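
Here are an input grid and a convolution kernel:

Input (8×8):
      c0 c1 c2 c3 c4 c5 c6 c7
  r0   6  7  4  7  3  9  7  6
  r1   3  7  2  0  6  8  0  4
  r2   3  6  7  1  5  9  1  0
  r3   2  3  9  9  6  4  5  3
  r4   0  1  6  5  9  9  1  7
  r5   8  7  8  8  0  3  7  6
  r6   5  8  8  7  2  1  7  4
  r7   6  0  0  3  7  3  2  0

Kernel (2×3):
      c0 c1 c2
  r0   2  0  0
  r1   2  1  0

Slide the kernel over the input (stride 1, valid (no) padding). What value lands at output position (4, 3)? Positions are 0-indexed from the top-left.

The receptive field on the input at this output position is [5 9 9 / 8 0 3]. Elementwise product with the kernel and sum: 5·2 + 8·2 + 0·1.

26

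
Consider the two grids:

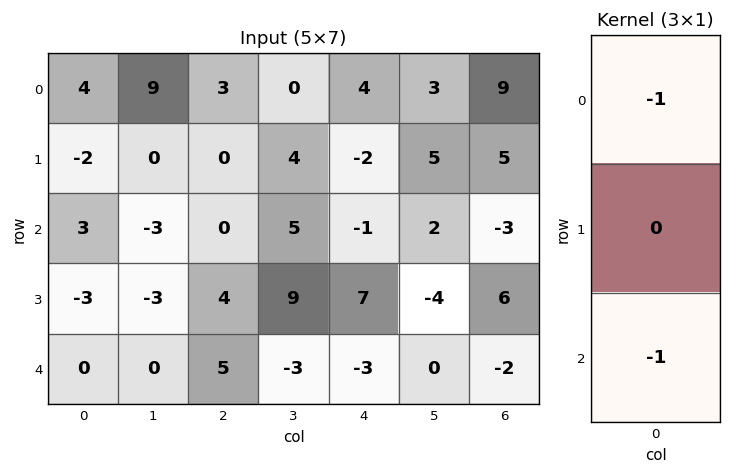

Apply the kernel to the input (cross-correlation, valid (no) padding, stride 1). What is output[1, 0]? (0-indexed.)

The receptive field on the input at this output position is [-2 / 3 / -3]. Elementwise product with the kernel and sum: -2·-1 + -3·-1.

5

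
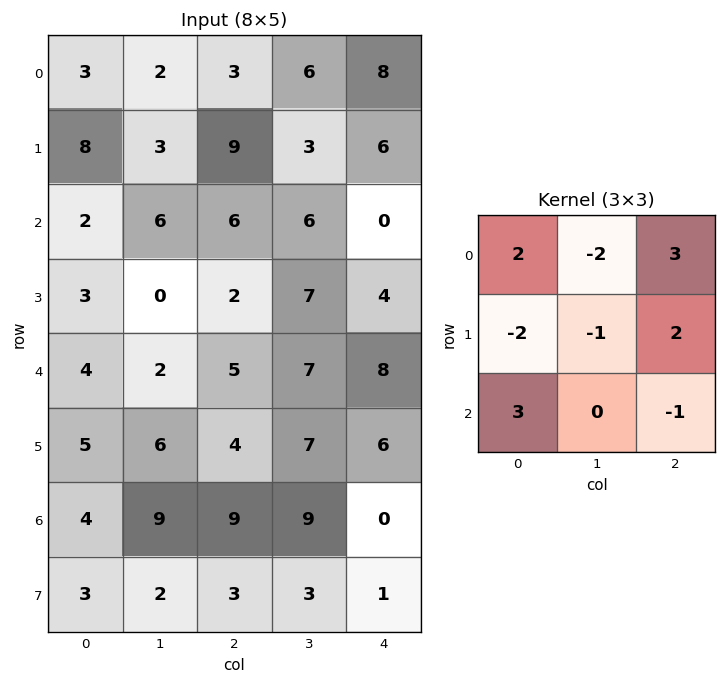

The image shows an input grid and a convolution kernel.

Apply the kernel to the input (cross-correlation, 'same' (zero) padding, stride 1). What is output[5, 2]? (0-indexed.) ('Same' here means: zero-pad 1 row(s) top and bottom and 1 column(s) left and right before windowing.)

31

The receptive field on the zero-padded input at this output position is [2 5 7 / 6 4 7 / 9 9 9]. Elementwise product with the kernel and sum: 2·2 + 5·-2 + 7·3 + 6·-2 + 4·-1 + 7·2 + 9·3 + 9·-1.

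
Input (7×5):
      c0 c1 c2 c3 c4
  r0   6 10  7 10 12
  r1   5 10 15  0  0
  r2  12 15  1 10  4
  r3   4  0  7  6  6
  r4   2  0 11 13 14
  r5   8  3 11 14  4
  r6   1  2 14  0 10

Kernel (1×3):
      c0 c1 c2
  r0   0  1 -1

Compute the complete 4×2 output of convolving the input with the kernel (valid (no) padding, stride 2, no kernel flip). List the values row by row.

Output[0,0]: The receptive field on the input at this output position is [6 10 7]. Elementwise product with the kernel and sum: 10·1 + 7·-1.
Output[0,1]: The receptive field on the input at this output position is [7 10 12]. Elementwise product with the kernel and sum: 10·1 + 12·-1.

3 -2
14 6
-11 -1
-12 -10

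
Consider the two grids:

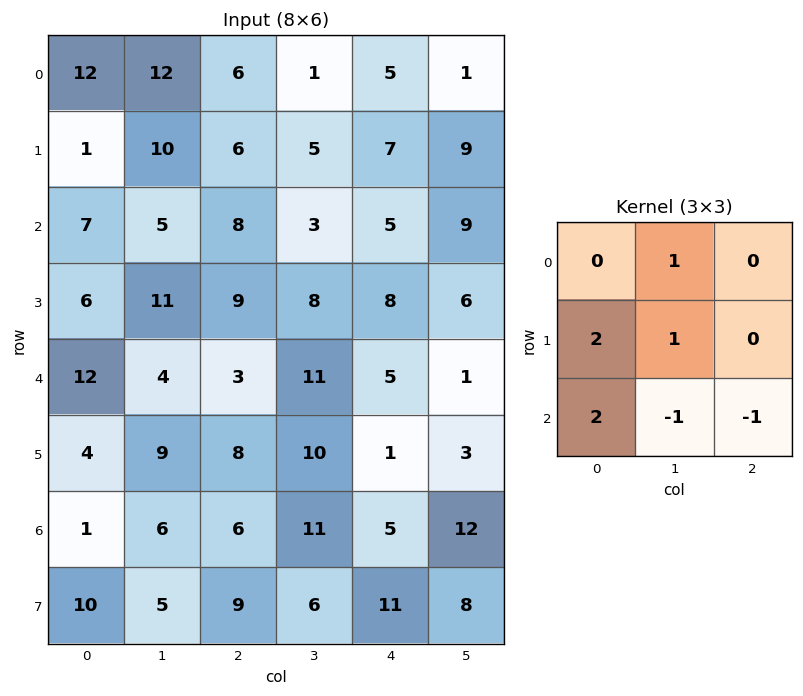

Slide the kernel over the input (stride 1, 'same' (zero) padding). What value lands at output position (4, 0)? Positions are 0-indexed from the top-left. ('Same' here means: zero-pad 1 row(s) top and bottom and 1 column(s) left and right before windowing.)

The receptive field on the zero-padded input at this output position is [0 6 11 / 0 12 4 / 0 4 9]. Elementwise product with the kernel and sum: 6·1 + 0·2 + 12·1 + 0·2 + 4·-1 + 9·-1.

5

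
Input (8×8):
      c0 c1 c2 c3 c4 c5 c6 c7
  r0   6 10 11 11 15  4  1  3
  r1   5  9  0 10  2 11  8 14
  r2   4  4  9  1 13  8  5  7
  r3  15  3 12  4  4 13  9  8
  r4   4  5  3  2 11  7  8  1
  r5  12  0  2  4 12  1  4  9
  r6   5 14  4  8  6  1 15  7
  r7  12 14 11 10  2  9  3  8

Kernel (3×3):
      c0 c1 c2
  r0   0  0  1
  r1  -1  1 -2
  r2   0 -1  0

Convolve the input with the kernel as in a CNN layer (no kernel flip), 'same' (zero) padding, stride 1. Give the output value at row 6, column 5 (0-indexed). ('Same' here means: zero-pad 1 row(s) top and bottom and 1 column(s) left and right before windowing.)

-40

The receptive field on the zero-padded input at this output position is [12 1 4 / 6 1 15 / 2 9 3]. Elementwise product with the kernel and sum: 4·1 + 6·-1 + 1·1 + 15·-2 + 9·-1.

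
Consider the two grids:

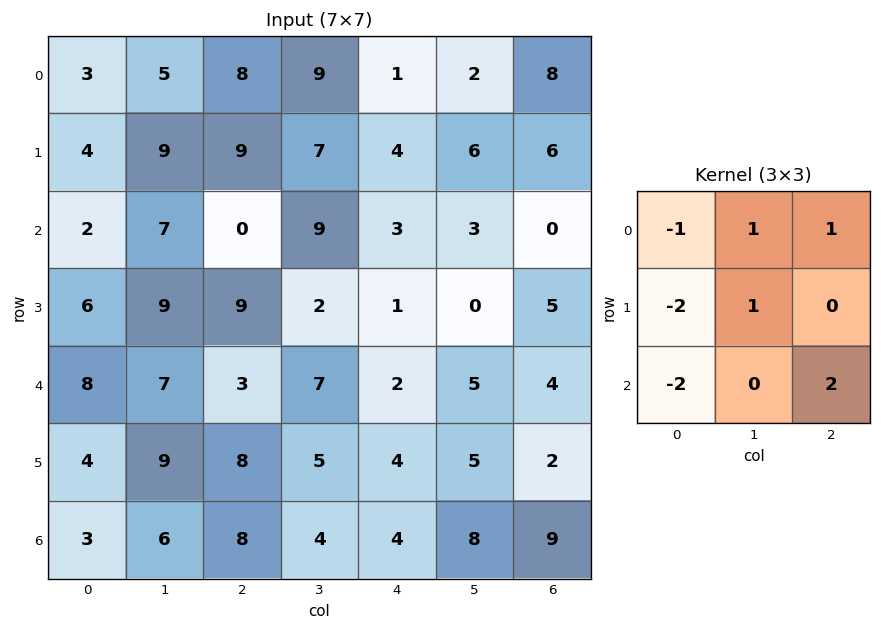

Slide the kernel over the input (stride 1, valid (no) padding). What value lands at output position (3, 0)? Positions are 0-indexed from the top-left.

The receptive field on the input at this output position is [6 9 9 / 8 7 3 / 4 9 8]. Elementwise product with the kernel and sum: 6·-1 + 9·1 + 9·1 + 8·-2 + 7·1 + 4·-2 + 8·2.

11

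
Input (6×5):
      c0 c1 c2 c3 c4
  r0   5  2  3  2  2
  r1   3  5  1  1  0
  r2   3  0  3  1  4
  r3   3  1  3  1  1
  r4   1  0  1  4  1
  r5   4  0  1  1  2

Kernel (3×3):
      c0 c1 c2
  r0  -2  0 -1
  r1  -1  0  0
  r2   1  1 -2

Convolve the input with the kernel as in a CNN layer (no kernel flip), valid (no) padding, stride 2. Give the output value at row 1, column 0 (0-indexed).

-13

The receptive field on the input at this output position is [3 0 3 / 3 1 3 / 1 0 1]. Elementwise product with the kernel and sum: 3·-2 + 3·-1 + 3·-1 + 1·1 + 0·1 + 1·-2.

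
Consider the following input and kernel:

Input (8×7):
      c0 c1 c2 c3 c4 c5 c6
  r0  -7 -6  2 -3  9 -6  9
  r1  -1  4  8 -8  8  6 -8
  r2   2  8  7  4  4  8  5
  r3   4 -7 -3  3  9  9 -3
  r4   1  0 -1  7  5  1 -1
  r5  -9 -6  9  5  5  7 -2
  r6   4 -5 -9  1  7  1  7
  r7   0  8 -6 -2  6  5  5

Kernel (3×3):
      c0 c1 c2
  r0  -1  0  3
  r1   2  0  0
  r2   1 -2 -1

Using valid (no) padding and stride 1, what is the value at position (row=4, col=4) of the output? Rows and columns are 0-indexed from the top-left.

The receptive field on the input at this output position is [5 1 -1 / 5 7 -2 / 7 1 7]. Elementwise product with the kernel and sum: 5·-1 + -1·3 + 5·2 + 7·1 + 1·-2 + 7·-1.

0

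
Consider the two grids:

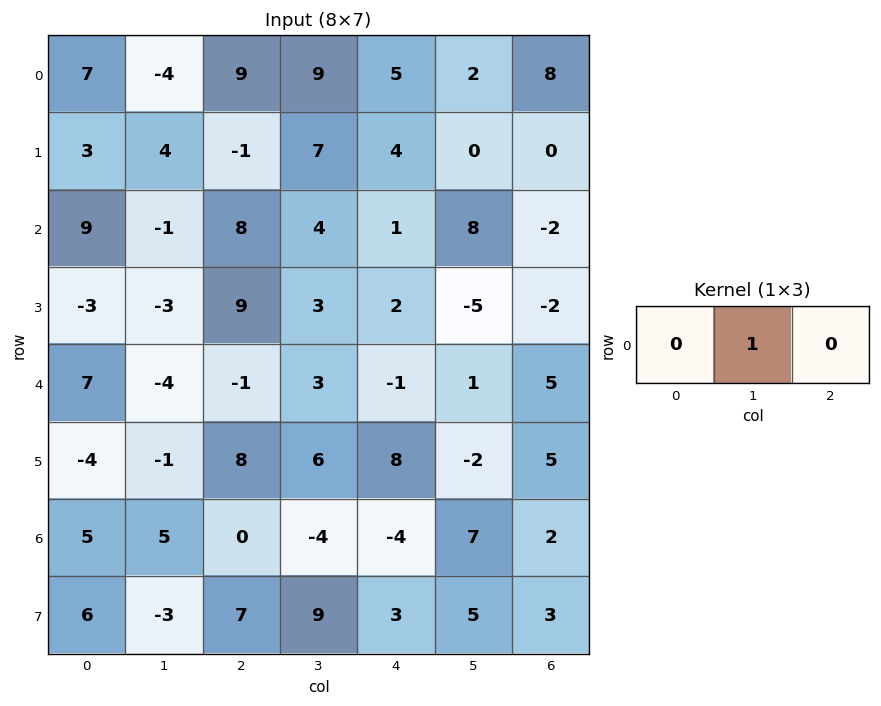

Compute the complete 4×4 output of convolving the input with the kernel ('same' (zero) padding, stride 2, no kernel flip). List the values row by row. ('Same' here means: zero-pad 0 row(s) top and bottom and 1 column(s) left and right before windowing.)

7 9 5 8
9 8 1 -2
7 -1 -1 5
5 0 -4 2

Output[0,0]: The receptive field on the zero-padded input at this output position is [0 7 -4]. Elementwise product with the kernel and sum: 7·1.
Output[0,1]: The receptive field on the zero-padded input at this output position is [-4 9 9]. Elementwise product with the kernel and sum: 9·1.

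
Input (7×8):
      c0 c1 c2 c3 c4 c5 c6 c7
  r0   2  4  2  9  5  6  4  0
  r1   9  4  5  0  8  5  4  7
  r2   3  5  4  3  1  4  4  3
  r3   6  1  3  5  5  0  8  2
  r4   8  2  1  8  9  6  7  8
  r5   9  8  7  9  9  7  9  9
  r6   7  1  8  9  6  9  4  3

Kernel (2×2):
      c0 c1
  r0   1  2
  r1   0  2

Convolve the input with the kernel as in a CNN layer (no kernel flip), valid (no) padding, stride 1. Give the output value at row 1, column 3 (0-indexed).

18

The receptive field on the input at this output position is [0 8 / 3 1]. Elementwise product with the kernel and sum: 0·1 + 8·2 + 1·2.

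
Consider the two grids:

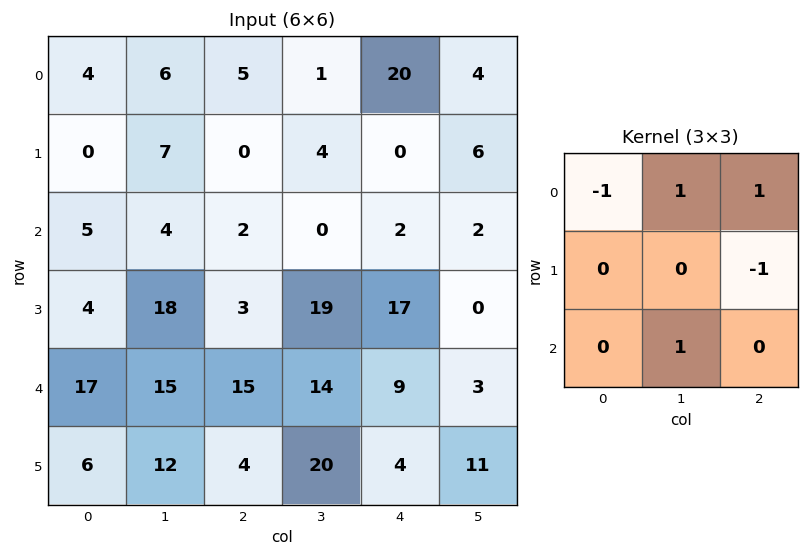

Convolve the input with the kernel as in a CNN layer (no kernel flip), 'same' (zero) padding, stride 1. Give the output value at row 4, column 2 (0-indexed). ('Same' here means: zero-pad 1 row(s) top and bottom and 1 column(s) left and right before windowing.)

-6

The receptive field on the zero-padded input at this output position is [18 3 19 / 15 15 14 / 12 4 20]. Elementwise product with the kernel and sum: 18·-1 + 3·1 + 19·1 + 14·-1 + 4·1.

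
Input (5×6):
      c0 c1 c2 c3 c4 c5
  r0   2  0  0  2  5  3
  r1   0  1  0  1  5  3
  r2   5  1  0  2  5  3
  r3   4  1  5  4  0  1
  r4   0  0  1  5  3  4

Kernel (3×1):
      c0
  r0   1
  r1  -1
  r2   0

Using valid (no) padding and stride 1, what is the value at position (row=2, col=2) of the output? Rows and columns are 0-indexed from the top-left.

-5

The receptive field on the input at this output position is [0 / 5 / 1]. Elementwise product with the kernel and sum: 0·1 + 5·-1.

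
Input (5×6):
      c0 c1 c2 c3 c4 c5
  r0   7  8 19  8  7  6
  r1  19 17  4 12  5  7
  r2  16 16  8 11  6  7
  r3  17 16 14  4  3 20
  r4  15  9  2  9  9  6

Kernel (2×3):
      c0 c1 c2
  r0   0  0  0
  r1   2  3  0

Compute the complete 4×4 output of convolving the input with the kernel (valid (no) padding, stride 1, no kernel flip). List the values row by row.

89 46 44 39
80 56 49 40
82 74 40 17
57 24 31 45

Output[0,0]: The receptive field on the input at this output position is [7 8 19 / 19 17 4]. Elementwise product with the kernel and sum: 19·2 + 17·3.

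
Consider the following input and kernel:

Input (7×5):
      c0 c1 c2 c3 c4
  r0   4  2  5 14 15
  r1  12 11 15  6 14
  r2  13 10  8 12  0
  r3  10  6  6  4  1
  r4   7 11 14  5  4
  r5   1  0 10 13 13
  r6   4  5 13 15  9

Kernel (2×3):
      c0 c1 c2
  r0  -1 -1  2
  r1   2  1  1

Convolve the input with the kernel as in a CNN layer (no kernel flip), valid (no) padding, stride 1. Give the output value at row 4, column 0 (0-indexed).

22

The receptive field on the input at this output position is [7 11 14 / 1 0 10]. Elementwise product with the kernel and sum: 7·-1 + 11·-1 + 14·2 + 1·2 + 0·1 + 10·1.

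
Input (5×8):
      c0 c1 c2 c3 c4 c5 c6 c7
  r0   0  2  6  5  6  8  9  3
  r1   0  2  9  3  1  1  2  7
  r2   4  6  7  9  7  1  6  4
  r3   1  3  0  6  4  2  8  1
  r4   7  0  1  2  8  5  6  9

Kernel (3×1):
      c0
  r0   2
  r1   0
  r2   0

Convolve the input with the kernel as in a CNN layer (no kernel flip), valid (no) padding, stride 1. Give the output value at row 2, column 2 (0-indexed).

The receptive field on the input at this output position is [7 / 0 / 1]. Elementwise product with the kernel and sum: 7·2.

14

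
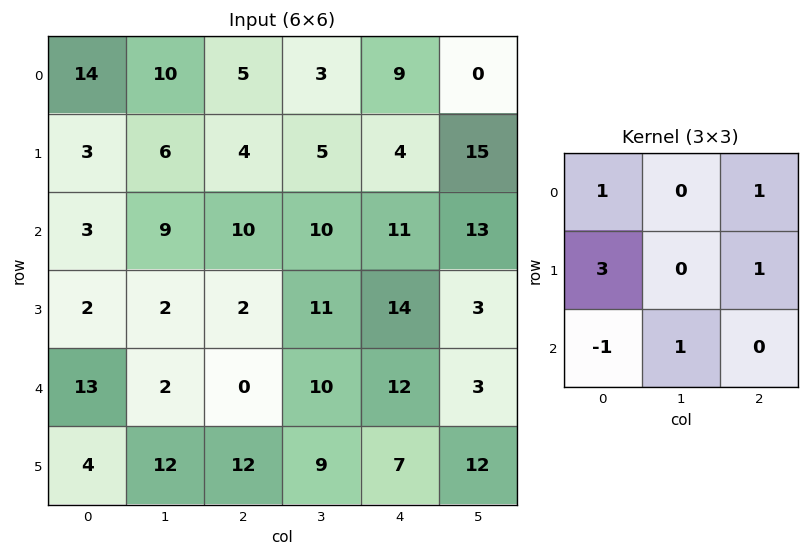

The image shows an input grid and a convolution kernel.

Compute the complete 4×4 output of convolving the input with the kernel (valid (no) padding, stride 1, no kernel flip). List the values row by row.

38 37 30 34
26 48 58 66
10 34 51 61
51 29 25 45

Output[0,0]: The receptive field on the input at this output position is [14 10 5 / 3 6 4 / 3 9 10]. Elementwise product with the kernel and sum: 14·1 + 5·1 + 3·3 + 4·1 + 3·-1 + 9·1.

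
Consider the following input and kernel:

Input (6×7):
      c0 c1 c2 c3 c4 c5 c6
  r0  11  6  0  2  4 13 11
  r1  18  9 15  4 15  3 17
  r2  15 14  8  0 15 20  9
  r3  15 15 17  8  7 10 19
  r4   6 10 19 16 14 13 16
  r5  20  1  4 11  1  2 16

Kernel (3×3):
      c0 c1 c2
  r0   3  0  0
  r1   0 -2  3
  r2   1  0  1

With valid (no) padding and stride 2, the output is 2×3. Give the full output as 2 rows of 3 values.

83 60 81
91 62 112

Output[0,0]: The receptive field on the input at this output position is [11 6 0 / 18 9 15 / 15 14 8]. Elementwise product with the kernel and sum: 11·3 + 9·-2 + 15·3 + 15·1 + 8·1.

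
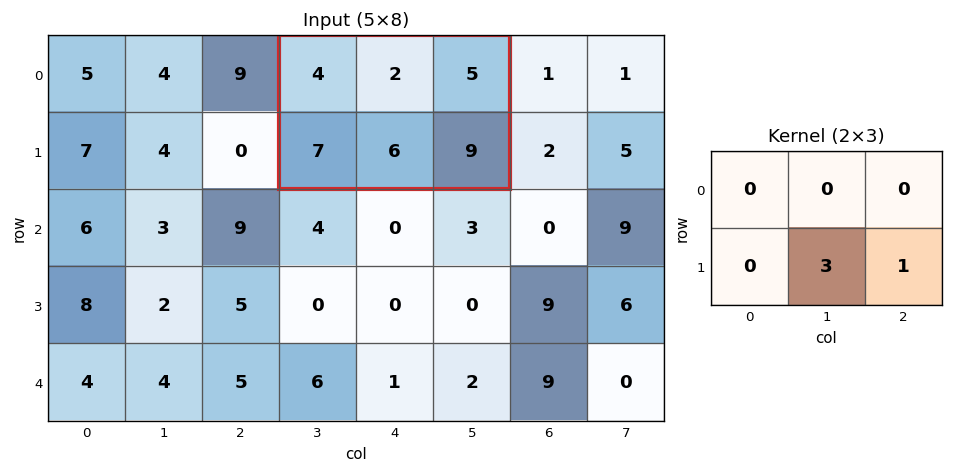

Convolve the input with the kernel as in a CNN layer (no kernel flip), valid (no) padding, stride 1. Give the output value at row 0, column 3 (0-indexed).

27

The receptive field on the input at this output position is [4 2 5 / 7 6 9]. Elementwise product with the kernel and sum: 6·3 + 9·1.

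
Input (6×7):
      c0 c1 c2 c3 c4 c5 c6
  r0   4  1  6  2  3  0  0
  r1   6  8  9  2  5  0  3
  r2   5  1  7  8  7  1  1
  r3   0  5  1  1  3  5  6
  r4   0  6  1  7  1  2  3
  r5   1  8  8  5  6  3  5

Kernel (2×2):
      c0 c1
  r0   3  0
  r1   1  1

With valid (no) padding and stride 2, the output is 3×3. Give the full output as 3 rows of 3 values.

Output[0,0]: The receptive field on the input at this output position is [4 1 / 6 8]. Elementwise product with the kernel and sum: 4·3 + 6·1 + 8·1.
Output[0,1]: The receptive field on the input at this output position is [6 2 / 9 2]. Elementwise product with the kernel and sum: 6·3 + 9·1 + 2·1.

26 29 14
20 23 29
9 16 12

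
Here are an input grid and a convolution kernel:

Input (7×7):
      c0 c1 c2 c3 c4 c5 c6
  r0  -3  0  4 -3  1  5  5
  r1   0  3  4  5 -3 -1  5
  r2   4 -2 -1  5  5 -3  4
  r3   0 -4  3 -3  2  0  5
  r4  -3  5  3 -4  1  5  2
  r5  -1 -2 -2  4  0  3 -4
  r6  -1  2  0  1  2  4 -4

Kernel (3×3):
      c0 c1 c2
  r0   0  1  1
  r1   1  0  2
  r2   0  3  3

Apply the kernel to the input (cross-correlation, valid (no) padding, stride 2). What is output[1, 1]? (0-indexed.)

The receptive field on the input at this output position is [-1 5 5 / 3 -3 2 / 3 -4 1]. Elementwise product with the kernel and sum: 5·1 + 5·1 + 3·1 + 2·2 + -4·3 + 1·3.

8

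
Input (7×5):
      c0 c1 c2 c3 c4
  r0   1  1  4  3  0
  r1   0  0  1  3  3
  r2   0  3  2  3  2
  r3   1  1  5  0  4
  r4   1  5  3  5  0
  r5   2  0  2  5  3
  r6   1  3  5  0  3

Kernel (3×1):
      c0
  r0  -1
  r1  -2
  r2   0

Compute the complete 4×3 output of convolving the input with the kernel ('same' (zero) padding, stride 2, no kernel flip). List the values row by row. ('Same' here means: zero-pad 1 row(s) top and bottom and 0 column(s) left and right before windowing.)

Output[0,0]: The receptive field on the zero-padded input at this output position is [0 / 1 / 0]. Elementwise product with the kernel and sum: 0·-1 + 1·-2.

-2 -8 0
0 -5 -7
-3 -11 -4
-4 -12 -9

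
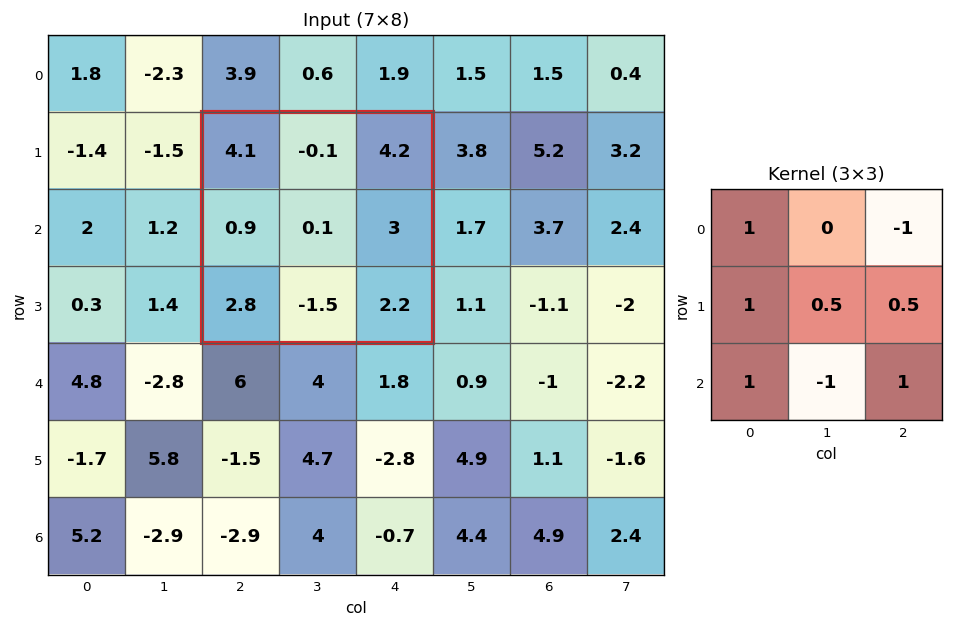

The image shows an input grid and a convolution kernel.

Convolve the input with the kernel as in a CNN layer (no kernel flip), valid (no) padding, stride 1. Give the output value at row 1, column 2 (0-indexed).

The receptive field on the input at this output position is [4.1 -0.1 4.2 / 0.9 0.1 3 / 2.8 -1.5 2.2]. Elementwise product with the kernel and sum: 4.1·1 + 4.2·-1 + 0.9·1 + 0.1·0.5 + 3·0.5 + 2.8·1 + -1.5·-1 + 2.2·1.

8.85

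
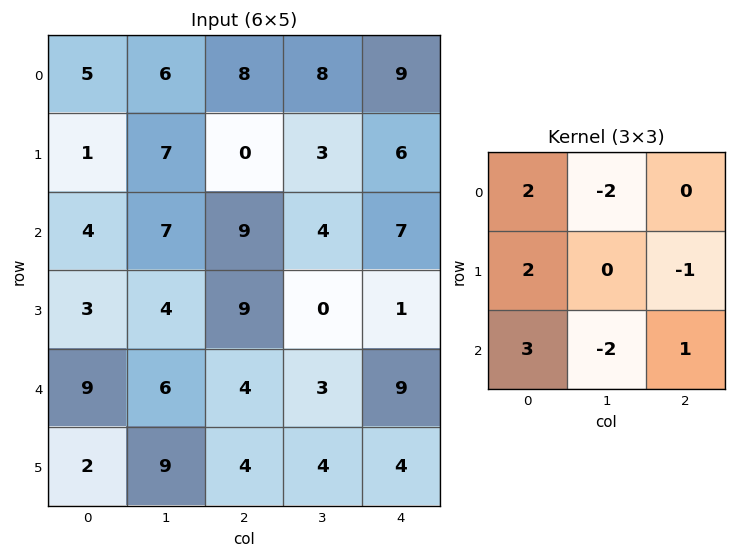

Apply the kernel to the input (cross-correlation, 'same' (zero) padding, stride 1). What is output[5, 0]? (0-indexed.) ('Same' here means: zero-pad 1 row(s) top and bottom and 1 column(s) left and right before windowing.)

The receptive field on the zero-padded input at this output position is [0 9 6 / 0 2 9 / 0 0 0]. Elementwise product with the kernel and sum: 0·2 + 9·-2 + 0·2 + 9·-1 + 0·3 + 0·-2 + 0·1.

-27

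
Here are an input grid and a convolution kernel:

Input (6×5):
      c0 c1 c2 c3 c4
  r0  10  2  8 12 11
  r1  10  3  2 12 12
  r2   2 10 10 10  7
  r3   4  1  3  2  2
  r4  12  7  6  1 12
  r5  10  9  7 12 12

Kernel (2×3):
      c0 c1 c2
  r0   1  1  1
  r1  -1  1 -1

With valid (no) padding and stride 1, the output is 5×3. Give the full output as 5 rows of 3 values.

Output[0,0]: The receptive field on the input at this output position is [10 2 8 / 10 3 2]. Elementwise product with the kernel and sum: 10·1 + 2·1 + 8·1 + 10·-1 + 3·1 + 2·-1.

11 9 29
13 7 19
16 30 24
-3 4 -10
17 0 12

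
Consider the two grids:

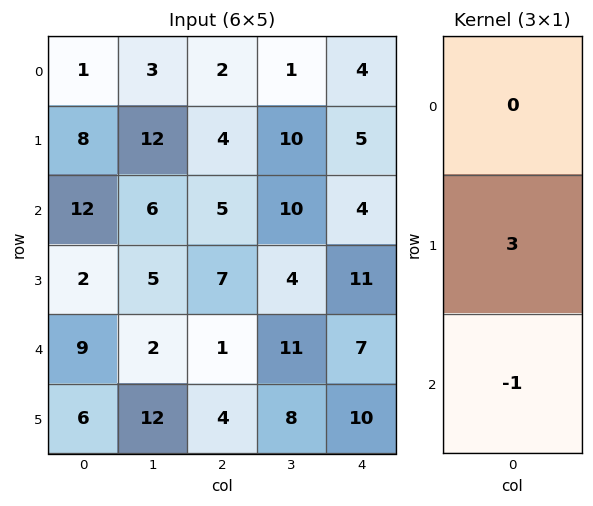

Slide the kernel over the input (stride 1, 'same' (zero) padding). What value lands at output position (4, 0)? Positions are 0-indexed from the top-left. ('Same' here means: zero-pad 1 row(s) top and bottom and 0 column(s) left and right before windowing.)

The receptive field on the zero-padded input at this output position is [2 / 9 / 6]. Elementwise product with the kernel and sum: 9·3 + 6·-1.

21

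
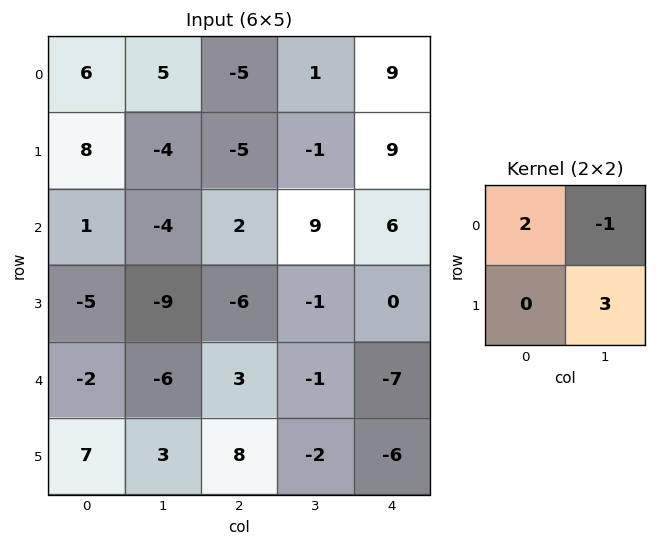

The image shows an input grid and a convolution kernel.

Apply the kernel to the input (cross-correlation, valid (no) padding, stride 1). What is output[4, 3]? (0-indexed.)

-13

The receptive field on the input at this output position is [-1 -7 / -2 -6]. Elementwise product with the kernel and sum: -1·2 + -7·-1 + -6·3.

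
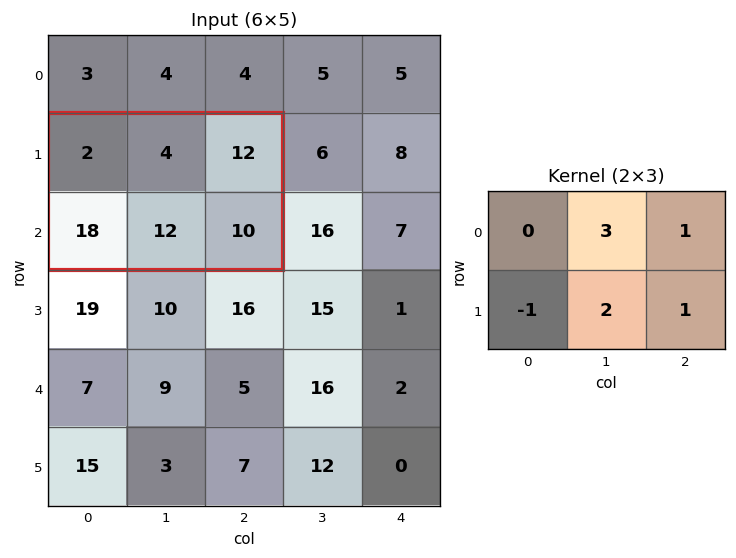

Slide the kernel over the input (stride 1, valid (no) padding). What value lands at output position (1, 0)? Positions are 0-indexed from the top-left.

The receptive field on the input at this output position is [2 4 12 / 18 12 10]. Elementwise product with the kernel and sum: 4·3 + 12·1 + 18·-1 + 12·2 + 10·1.

40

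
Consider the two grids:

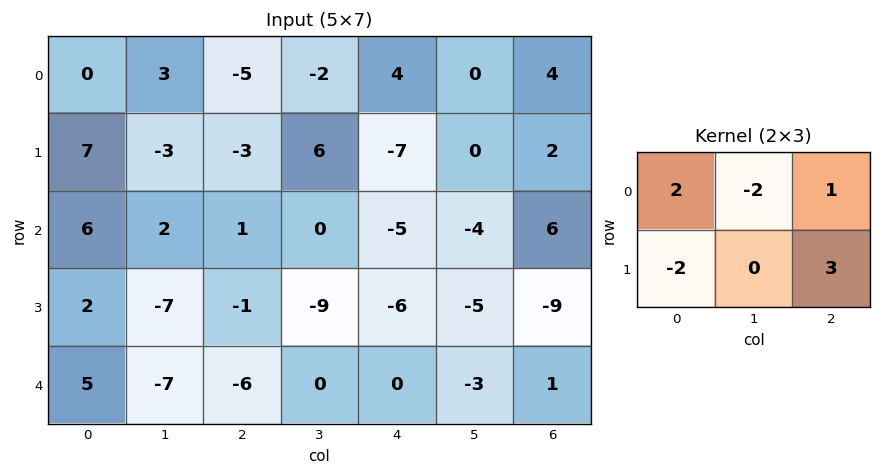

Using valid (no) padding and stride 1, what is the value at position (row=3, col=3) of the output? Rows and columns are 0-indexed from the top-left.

The receptive field on the input at this output position is [-9 -6 -5 / 0 0 -3]. Elementwise product with the kernel and sum: -9·2 + -6·-2 + -5·1 + 0·-2 + -3·3.

-20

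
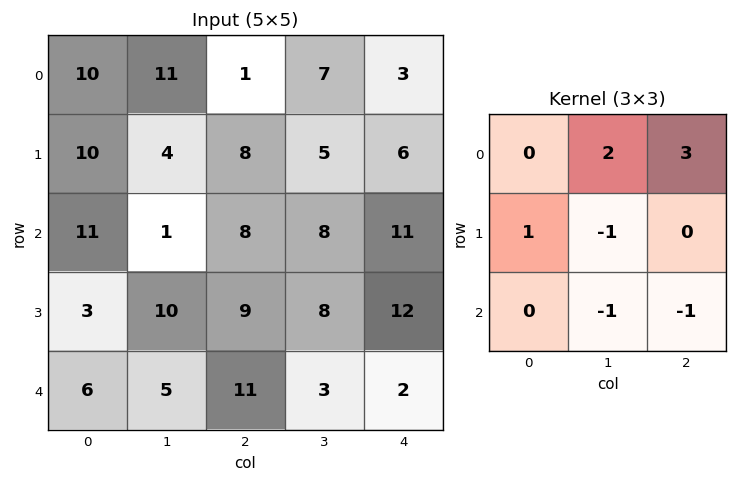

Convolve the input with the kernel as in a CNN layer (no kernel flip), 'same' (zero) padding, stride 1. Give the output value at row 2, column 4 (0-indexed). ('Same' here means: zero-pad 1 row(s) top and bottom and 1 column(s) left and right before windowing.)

-3

The receptive field on the zero-padded input at this output position is [5 6 0 / 8 11 0 / 8 12 0]. Elementwise product with the kernel and sum: 6·2 + 0·3 + 8·1 + 11·-1 + 12·-1 + 0·-1.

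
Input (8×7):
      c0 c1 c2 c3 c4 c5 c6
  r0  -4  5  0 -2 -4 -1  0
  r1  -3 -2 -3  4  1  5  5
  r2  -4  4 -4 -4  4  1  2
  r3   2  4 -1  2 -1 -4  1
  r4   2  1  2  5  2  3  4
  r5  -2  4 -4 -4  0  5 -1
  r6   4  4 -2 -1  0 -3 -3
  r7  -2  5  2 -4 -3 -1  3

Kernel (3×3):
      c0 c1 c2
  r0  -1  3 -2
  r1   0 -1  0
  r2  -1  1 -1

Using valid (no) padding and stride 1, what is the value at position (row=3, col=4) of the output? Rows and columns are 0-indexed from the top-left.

-10

The receptive field on the input at this output position is [-1 -4 1 / 2 3 4 / 0 5 -1]. Elementwise product with the kernel and sum: -1·-1 + -4·3 + 1·-2 + 3·-1 + 0·-1 + 5·1 + -1·-1.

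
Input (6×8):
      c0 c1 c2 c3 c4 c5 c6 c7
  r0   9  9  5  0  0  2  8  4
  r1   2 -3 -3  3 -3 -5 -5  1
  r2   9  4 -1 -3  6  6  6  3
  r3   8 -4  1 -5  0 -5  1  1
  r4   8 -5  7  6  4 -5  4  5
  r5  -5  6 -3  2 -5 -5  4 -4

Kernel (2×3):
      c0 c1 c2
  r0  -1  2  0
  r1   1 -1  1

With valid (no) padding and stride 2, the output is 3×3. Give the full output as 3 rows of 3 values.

11 -14 1
12 1 12
-32 -5 -10

Output[0,0]: The receptive field on the input at this output position is [9 9 5 / 2 -3 -3]. Elementwise product with the kernel and sum: 9·-1 + 9·2 + 2·1 + -3·-1 + -3·1.
Output[0,1]: The receptive field on the input at this output position is [5 0 0 / -3 3 -3]. Elementwise product with the kernel and sum: 5·-1 + 0·2 + -3·1 + 3·-1 + -3·1.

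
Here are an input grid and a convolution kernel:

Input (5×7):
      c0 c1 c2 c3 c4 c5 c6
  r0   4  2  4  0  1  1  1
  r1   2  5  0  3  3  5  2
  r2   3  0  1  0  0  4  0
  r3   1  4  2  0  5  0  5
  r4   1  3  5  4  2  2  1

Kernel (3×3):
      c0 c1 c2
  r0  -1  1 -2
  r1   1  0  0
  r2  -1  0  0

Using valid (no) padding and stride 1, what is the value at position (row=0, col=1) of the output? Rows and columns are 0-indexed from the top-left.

7

The receptive field on the input at this output position is [2 4 0 / 5 0 3 / 0 1 0]. Elementwise product with the kernel and sum: 2·-1 + 4·1 + 0·-2 + 5·1 + 0·-1.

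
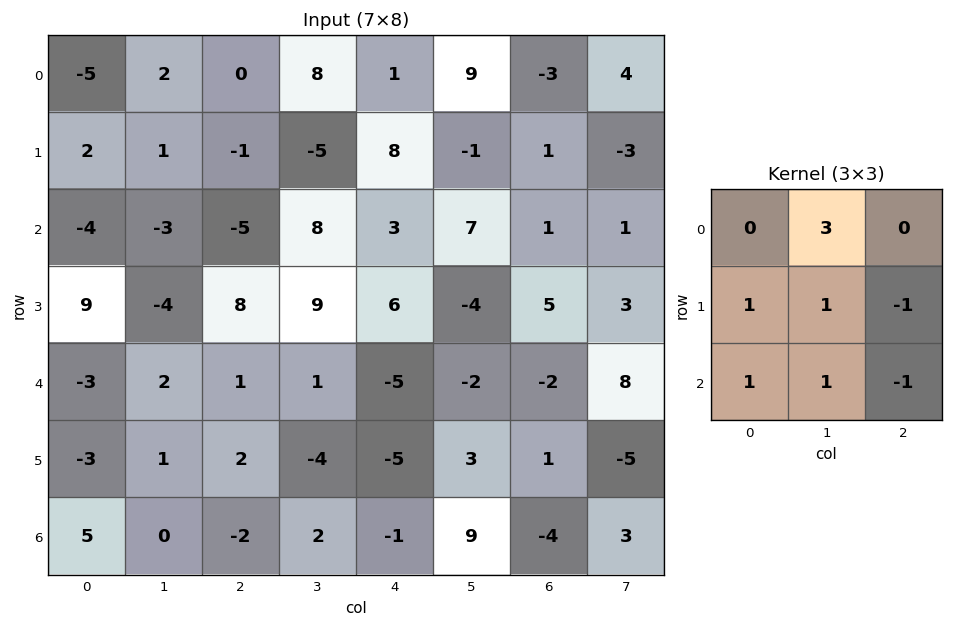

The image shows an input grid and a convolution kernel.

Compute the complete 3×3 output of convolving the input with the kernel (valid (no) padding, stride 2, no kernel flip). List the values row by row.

8 10 42
-14 42 13
9 7 3

Output[0,0]: The receptive field on the input at this output position is [-5 2 0 / 2 1 -1 / -4 -3 -5]. Elementwise product with the kernel and sum: 2·3 + 2·1 + 1·1 + -1·-1 + -4·1 + -3·1 + -5·-1.
Output[0,1]: The receptive field on the input at this output position is [0 8 1 / -1 -5 8 / -5 8 3]. Elementwise product with the kernel and sum: 8·3 + -1·1 + -5·1 + 8·-1 + -5·1 + 8·1 + 3·-1.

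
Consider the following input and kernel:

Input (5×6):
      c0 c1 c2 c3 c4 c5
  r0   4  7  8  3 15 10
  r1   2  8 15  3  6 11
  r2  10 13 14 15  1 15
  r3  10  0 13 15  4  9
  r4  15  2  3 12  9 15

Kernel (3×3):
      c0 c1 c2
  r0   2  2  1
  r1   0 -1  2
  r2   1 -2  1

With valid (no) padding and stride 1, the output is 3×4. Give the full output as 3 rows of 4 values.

Output[0,0]: The receptive field on the input at this output position is [4 7 8 / 2 8 15 / 10 13 14]. Elementwise product with the kernel and sum: 4·2 + 7·2 + 8·1 + 8·-1 + 15·2 + 10·1 + 13·-2 + 14·1.
Output[0,1]: The receptive field on the input at this output position is [7 8 3 / 8 15 3 / 13 14 15]. Elementwise product with the kernel and sum: 7·2 + 8·2 + 3·1 + 15·-1 + 3·2 + 13·1 + 14·-2 + 15·1.

50 24 31 90
73 54 16 74
100 94 40 70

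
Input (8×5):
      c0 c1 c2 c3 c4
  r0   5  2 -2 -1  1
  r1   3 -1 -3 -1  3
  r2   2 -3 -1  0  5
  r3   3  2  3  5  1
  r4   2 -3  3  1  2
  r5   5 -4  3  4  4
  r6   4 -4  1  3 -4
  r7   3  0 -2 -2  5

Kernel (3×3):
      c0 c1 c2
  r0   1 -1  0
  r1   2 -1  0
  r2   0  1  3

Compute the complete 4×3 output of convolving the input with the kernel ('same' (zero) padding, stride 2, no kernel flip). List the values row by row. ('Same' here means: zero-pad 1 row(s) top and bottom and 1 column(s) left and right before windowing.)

Output[0,0]: The receptive field on the zero-padded input at this output position is [0 0 0 / 0 5 2 / 0 3 -1]. Elementwise product with the kernel and sum: 0·1 + 0·-1 + 0·2 + 5·-1 + 3·1 + -1·3.

-5 0 0
4 15 -8
-12 5 8
-6 -24 15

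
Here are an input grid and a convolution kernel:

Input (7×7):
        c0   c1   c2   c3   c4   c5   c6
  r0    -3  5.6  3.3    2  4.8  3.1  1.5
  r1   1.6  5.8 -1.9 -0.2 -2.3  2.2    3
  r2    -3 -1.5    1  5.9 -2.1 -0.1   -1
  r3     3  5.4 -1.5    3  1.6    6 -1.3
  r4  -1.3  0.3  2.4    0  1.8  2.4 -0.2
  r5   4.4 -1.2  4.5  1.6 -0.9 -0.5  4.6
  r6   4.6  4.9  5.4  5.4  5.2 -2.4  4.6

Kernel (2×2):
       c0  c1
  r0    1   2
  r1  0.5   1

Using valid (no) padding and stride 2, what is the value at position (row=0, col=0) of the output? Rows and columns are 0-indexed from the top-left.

14.8

The receptive field on the input at this output position is [-3 5.6 / 1.6 5.8]. Elementwise product with the kernel and sum: -3·1 + 5.6·2 + 1.6·0.5 + 5.8·1.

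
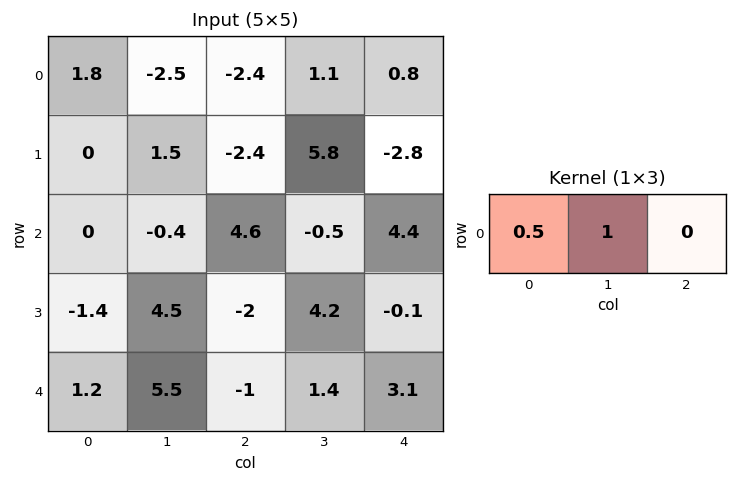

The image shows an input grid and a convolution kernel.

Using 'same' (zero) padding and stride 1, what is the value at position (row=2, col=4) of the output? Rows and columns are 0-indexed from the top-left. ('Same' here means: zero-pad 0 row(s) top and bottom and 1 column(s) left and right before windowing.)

The receptive field on the zero-padded input at this output position is [-0.5 4.4 0]. Elementwise product with the kernel and sum: -0.5·0.5 + 4.4·1.

4.15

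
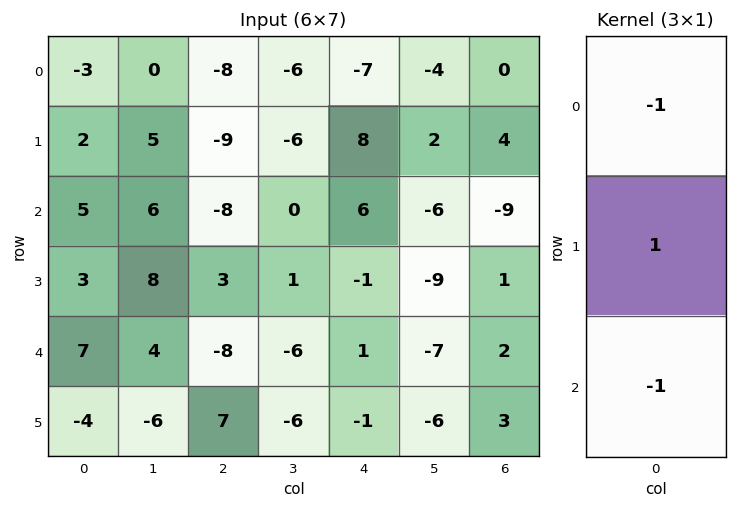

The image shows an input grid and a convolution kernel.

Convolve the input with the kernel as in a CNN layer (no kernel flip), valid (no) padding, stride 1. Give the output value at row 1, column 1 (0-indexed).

The receptive field on the input at this output position is [5 / 6 / 8]. Elementwise product with the kernel and sum: 5·-1 + 6·1 + 8·-1.

-7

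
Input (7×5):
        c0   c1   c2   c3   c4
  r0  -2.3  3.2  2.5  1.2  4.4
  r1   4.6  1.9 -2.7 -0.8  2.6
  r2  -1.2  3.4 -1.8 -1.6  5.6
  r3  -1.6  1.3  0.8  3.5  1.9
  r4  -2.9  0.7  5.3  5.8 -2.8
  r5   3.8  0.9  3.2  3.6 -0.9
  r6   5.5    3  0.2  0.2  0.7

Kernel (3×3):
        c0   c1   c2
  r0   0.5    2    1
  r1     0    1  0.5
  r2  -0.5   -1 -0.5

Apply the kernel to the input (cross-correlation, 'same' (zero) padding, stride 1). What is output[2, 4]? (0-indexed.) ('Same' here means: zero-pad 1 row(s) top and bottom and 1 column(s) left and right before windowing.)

The receptive field on the zero-padded input at this output position is [-0.8 2.6 0 / -1.6 5.6 0 / 3.5 1.9 0]. Elementwise product with the kernel and sum: -0.8·0.5 + 2.6·2 + 0·1 + 5.6·1 + 0·0.5 + 3.5·-0.5 + 1.9·-1 + 0·-0.5.

6.75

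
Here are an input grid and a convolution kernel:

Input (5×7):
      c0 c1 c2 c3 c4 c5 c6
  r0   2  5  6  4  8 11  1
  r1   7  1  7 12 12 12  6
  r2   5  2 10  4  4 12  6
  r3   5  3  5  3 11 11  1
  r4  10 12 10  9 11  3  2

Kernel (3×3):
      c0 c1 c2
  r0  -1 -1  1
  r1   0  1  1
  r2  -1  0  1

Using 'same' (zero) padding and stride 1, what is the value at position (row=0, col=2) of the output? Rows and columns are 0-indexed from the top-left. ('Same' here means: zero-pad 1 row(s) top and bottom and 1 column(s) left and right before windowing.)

21

The receptive field on the zero-padded input at this output position is [0 0 0 / 5 6 4 / 1 7 12]. Elementwise product with the kernel and sum: 0·-1 + 0·-1 + 0·1 + 6·1 + 4·1 + 1·-1 + 12·1.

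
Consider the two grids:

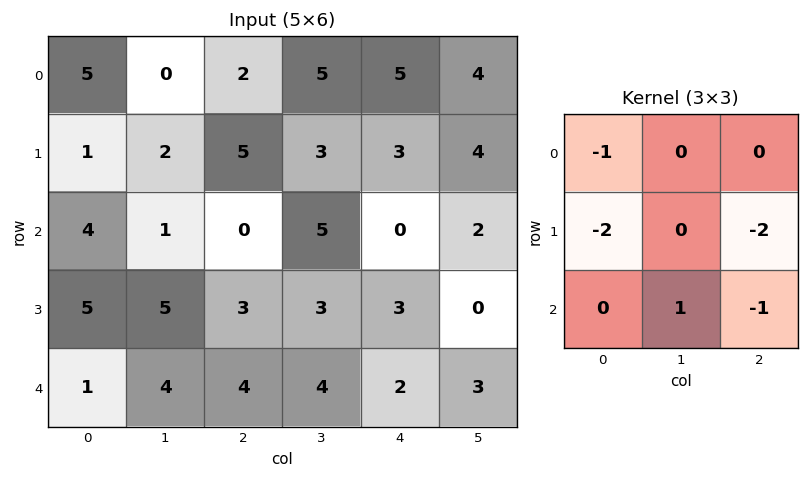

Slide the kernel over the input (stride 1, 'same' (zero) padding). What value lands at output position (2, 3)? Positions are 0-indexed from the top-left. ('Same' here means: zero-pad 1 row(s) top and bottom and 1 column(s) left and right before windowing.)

The receptive field on the zero-padded input at this output position is [5 3 3 / 0 5 0 / 3 3 3]. Elementwise product with the kernel and sum: 5·-1 + 0·-2 + 0·-2 + 3·1 + 3·-1.

-5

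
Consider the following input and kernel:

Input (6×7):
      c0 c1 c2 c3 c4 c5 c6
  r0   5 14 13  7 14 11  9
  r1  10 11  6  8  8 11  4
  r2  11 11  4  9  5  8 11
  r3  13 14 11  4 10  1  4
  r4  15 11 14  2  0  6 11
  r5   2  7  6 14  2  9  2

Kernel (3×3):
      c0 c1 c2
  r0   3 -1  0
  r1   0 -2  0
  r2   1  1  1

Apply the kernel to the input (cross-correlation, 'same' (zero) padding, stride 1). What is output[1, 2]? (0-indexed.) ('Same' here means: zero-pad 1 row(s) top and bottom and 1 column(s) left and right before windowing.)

The receptive field on the zero-padded input at this output position is [14 13 7 / 11 6 8 / 11 4 9]. Elementwise product with the kernel and sum: 14·3 + 13·-1 + 6·-2 + 11·1 + 4·1 + 9·1.

41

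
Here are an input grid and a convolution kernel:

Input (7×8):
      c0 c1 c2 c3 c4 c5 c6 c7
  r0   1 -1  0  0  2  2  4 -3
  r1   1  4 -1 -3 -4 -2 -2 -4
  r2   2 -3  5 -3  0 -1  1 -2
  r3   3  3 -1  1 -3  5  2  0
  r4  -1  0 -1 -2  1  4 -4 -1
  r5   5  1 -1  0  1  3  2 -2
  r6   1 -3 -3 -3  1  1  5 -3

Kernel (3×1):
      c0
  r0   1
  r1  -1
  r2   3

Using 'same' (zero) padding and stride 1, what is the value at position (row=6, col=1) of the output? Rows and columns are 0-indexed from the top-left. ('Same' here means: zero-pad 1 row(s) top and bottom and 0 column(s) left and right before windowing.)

4

The receptive field on the zero-padded input at this output position is [1 / -3 / 0]. Elementwise product with the kernel and sum: 1·1 + -3·-1 + 0·3.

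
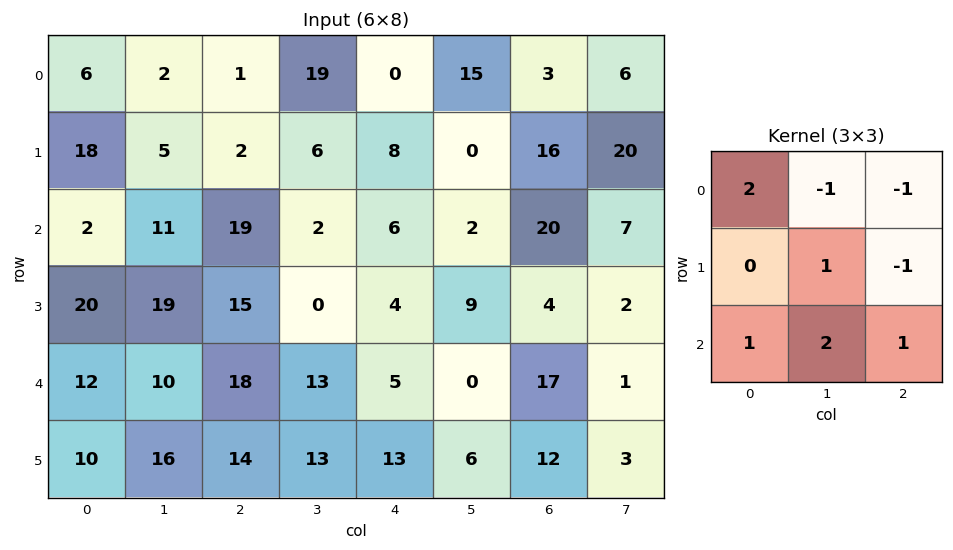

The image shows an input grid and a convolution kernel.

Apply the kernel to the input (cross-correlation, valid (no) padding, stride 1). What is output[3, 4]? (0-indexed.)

15

The receptive field on the input at this output position is [4 9 4 / 5 0 17 / 13 6 12]. Elementwise product with the kernel and sum: 4·2 + 9·-1 + 4·-1 + 0·1 + 17·-1 + 13·1 + 6·2 + 12·1.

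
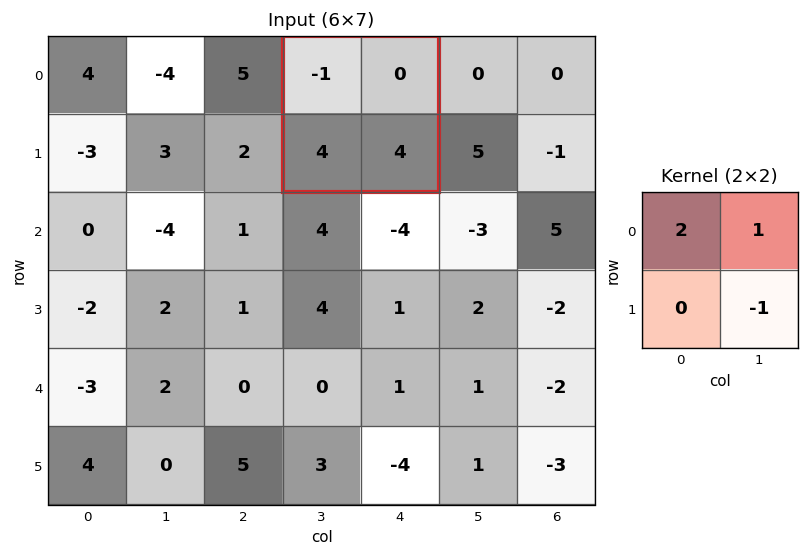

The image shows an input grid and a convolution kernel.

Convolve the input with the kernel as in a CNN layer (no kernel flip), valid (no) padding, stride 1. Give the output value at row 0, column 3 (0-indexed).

The receptive field on the input at this output position is [-1 0 / 4 4]. Elementwise product with the kernel and sum: -1·2 + 0·1 + 4·-1.

-6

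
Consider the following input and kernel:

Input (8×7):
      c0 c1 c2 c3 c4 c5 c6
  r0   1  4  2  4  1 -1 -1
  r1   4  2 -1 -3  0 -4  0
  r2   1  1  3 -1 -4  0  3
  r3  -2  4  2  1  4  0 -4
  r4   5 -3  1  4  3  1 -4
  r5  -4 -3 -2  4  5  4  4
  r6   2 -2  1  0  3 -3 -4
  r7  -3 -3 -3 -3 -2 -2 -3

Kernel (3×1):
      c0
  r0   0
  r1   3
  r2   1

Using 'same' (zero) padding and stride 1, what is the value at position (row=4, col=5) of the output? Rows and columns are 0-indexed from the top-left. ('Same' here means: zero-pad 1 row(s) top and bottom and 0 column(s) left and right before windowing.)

7

The receptive field on the zero-padded input at this output position is [0 / 1 / 4]. Elementwise product with the kernel and sum: 1·3 + 4·1.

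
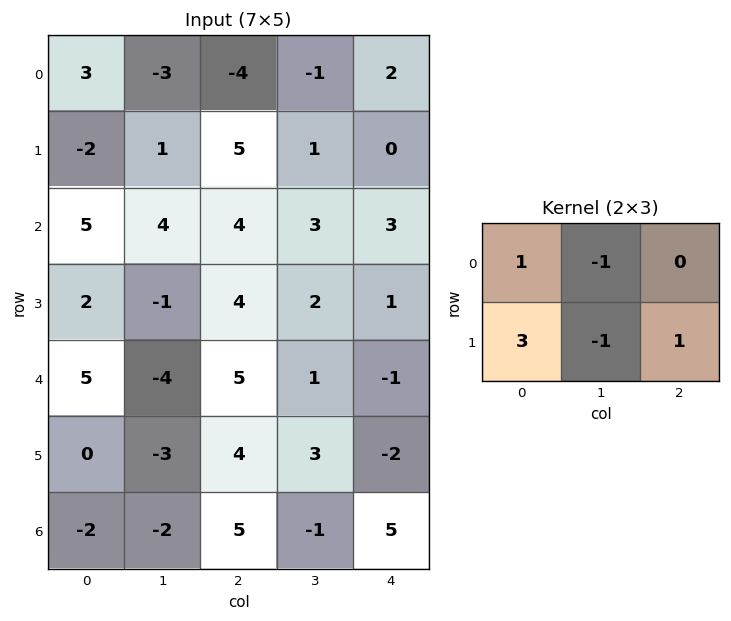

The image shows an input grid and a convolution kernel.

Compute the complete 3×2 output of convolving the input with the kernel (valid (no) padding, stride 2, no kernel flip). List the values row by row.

Output[0,0]: The receptive field on the input at this output position is [3 -3 -4 / -2 1 5]. Elementwise product with the kernel and sum: 3·1 + -3·-1 + -2·3 + 1·-1 + 5·1.

4 11
12 12
16 11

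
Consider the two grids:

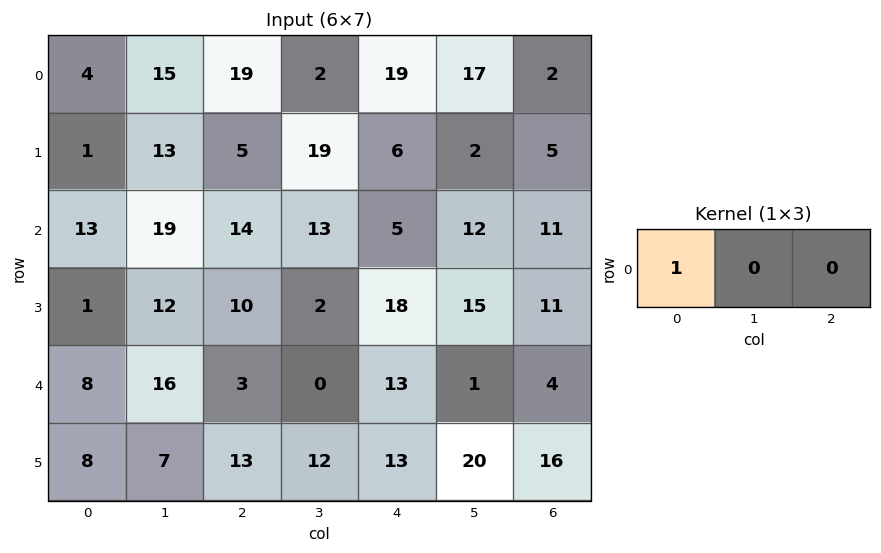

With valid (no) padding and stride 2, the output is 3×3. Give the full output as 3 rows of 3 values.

4 19 19
13 14 5
8 3 13

Output[0,0]: The receptive field on the input at this output position is [4 15 19]. Elementwise product with the kernel and sum: 4·1.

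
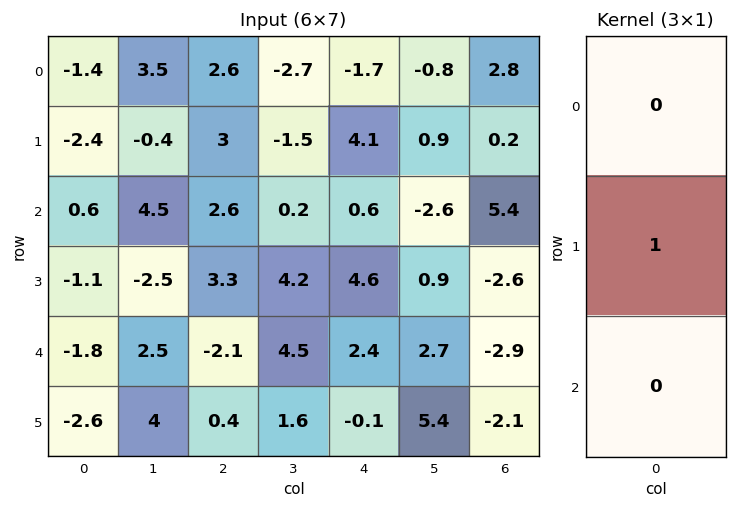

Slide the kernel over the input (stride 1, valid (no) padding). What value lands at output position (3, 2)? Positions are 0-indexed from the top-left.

The receptive field on the input at this output position is [3.3 / -2.1 / 0.4]. Elementwise product with the kernel and sum: -2.1·1.

-2.1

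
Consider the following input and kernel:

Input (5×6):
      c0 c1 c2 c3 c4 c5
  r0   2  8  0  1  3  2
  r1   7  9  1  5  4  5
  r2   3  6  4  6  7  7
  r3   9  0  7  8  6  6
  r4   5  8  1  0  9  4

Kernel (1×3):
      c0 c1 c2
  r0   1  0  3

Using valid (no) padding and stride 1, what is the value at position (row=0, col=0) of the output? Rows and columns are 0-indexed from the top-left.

2

The receptive field on the input at this output position is [2 8 0]. Elementwise product with the kernel and sum: 2·1 + 0·3.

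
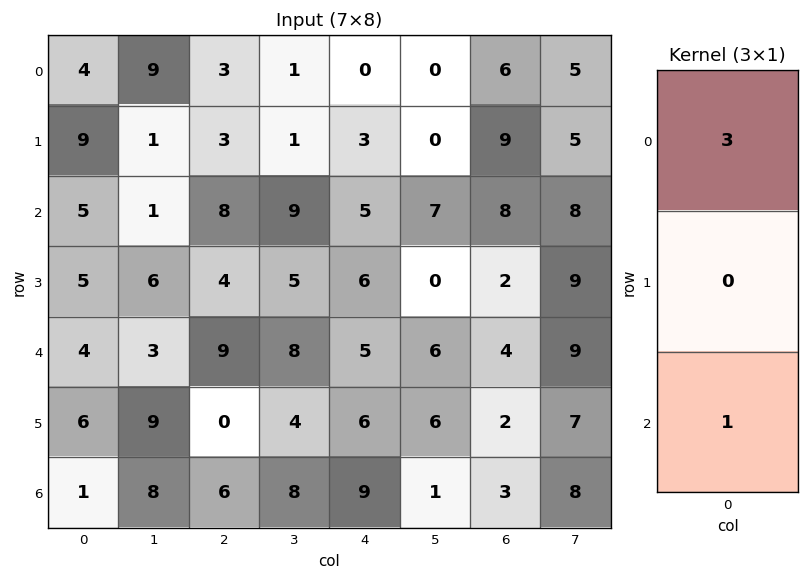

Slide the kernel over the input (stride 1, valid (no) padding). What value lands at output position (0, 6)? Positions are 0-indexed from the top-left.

The receptive field on the input at this output position is [6 / 9 / 8]. Elementwise product with the kernel and sum: 6·3 + 8·1.

26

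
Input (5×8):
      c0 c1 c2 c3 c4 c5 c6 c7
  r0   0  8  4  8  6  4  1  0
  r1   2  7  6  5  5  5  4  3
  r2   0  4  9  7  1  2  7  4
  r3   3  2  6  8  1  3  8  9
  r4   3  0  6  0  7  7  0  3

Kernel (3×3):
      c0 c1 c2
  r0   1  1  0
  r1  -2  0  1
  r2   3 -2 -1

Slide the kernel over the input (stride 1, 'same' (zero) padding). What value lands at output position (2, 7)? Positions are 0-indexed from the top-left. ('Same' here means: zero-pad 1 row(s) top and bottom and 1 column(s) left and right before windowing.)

The receptive field on the zero-padded input at this output position is [4 3 0 / 7 4 0 / 8 9 0]. Elementwise product with the kernel and sum: 4·1 + 3·1 + 7·-2 + 0·1 + 8·3 + 9·-2 + 0·-1.

-1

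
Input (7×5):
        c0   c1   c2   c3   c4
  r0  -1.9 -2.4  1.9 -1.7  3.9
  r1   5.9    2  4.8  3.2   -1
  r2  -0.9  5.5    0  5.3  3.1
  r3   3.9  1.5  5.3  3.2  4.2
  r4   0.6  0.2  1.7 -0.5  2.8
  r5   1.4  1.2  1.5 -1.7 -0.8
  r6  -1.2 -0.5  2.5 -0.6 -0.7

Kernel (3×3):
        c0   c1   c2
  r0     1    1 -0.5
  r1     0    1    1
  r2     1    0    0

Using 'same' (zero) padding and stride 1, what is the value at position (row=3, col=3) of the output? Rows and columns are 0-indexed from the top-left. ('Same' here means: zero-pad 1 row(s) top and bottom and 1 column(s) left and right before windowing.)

The receptive field on the zero-padded input at this output position is [0 5.3 3.1 / 5.3 3.2 4.2 / 1.7 -0.5 2.8]. Elementwise product with the kernel and sum: 0·1 + 5.3·1 + 3.1·-0.5 + 3.2·1 + 4.2·1 + 1.7·1.

12.85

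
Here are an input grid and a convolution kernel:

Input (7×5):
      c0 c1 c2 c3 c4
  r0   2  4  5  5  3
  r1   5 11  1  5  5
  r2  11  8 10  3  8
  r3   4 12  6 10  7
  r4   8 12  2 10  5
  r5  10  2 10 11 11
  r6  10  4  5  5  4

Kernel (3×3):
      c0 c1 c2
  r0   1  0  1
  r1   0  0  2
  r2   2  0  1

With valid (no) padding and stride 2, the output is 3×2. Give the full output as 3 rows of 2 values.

Output[0,0]: The receptive field on the input at this output position is [2 4 5 / 5 11 1 / 11 8 10]. Elementwise product with the kernel and sum: 2·1 + 5·1 + 1·2 + 11·2 + 10·1.

41 46
51 41
55 43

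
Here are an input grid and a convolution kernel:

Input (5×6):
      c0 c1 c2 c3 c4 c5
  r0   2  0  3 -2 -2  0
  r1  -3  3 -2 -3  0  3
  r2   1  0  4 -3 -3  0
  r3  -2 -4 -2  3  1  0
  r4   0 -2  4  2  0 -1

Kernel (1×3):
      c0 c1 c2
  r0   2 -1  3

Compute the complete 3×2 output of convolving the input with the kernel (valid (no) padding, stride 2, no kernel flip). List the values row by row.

13 2
14 2
14 6

Output[0,0]: The receptive field on the input at this output position is [2 0 3]. Elementwise product with the kernel and sum: 2·2 + 0·-1 + 3·3.
Output[0,1]: The receptive field on the input at this output position is [3 -2 -2]. Elementwise product with the kernel and sum: 3·2 + -2·-1 + -2·3.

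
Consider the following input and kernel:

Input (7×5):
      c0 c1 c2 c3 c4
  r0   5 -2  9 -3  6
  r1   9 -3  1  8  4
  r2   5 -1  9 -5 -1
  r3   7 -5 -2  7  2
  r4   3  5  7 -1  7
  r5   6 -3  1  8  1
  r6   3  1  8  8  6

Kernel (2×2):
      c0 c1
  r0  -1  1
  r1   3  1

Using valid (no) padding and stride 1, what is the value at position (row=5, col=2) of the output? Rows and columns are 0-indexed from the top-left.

The receptive field on the input at this output position is [1 8 / 8 8]. Elementwise product with the kernel and sum: 1·-1 + 8·1 + 8·3 + 8·1.

39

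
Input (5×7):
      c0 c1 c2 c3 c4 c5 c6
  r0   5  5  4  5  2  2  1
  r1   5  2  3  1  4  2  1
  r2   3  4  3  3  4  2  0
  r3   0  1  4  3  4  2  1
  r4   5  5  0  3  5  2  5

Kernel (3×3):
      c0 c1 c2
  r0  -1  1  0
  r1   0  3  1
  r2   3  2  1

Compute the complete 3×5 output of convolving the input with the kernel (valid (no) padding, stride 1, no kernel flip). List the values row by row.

Output[0,0]: The receptive field on the input at this output position is [5 5 4 / 5 2 3 / 3 4 3]. Elementwise product with the kernel and sum: 5·-1 + 5·1 + 2·3 + 3·1 + 3·3 + 4·2 + 3·1.

29 30 27 30 23
18 27 33 36 21
33 32 24 36 29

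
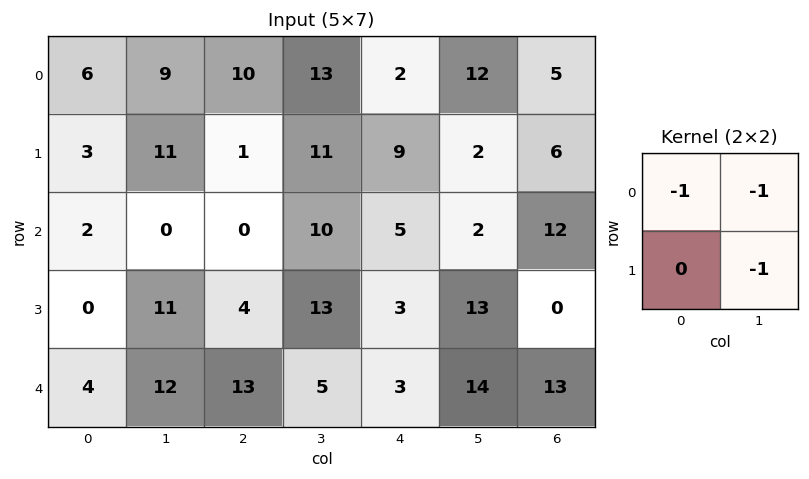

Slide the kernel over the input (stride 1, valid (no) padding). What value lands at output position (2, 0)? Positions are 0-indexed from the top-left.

-13

The receptive field on the input at this output position is [2 0 / 0 11]. Elementwise product with the kernel and sum: 2·-1 + 0·-1 + 11·-1.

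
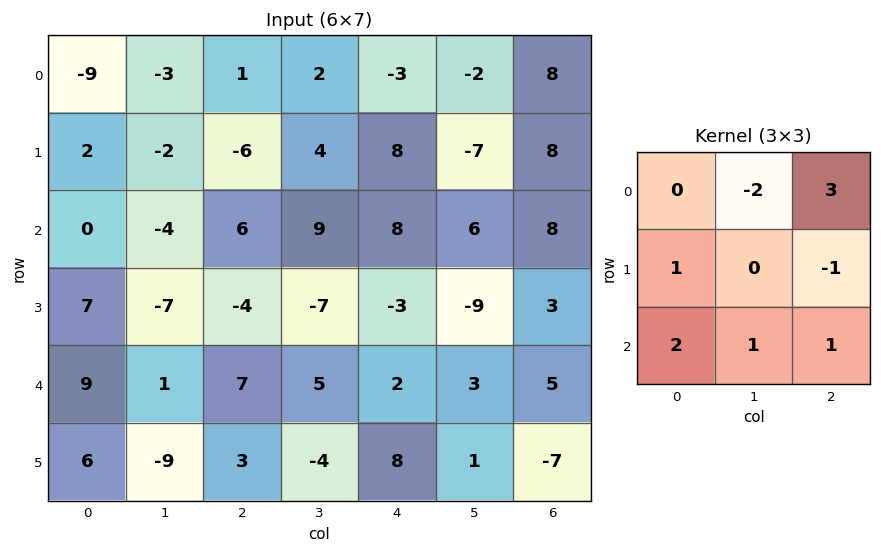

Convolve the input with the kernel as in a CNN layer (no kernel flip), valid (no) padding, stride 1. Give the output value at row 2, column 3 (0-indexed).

19

The receptive field on the input at this output position is [9 8 6 / -7 -3 -9 / 5 2 3]. Elementwise product with the kernel and sum: 8·-2 + 6·3 + -7·1 + -9·-1 + 5·2 + 2·1 + 3·1.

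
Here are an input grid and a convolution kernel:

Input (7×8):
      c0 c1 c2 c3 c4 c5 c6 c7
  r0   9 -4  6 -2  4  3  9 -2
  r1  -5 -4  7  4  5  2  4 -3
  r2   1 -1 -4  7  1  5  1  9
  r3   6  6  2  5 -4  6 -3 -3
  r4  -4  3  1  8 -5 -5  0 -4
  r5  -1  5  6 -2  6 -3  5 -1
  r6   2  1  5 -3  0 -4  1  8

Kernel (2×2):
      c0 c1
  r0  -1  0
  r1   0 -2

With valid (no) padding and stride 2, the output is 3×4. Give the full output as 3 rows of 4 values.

Output[0,0]: The receptive field on the input at this output position is [9 -4 / -5 -4]. Elementwise product with the kernel and sum: 9·-1 + -4·-2.
Output[0,1]: The receptive field on the input at this output position is [6 -2 / 7 4]. Elementwise product with the kernel and sum: 6·-1 + 4·-2.

-1 -14 -8 -3
-13 -6 -13 5
-6 3 11 2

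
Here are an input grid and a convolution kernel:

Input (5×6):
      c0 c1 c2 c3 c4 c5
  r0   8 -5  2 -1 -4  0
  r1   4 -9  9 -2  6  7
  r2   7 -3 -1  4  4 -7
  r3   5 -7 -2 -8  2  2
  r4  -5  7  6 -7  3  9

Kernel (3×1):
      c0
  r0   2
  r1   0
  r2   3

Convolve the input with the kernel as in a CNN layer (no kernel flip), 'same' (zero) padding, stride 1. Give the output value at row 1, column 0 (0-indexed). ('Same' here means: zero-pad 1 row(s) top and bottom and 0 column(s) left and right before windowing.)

37

The receptive field on the zero-padded input at this output position is [8 / 4 / 7]. Elementwise product with the kernel and sum: 8·2 + 7·3.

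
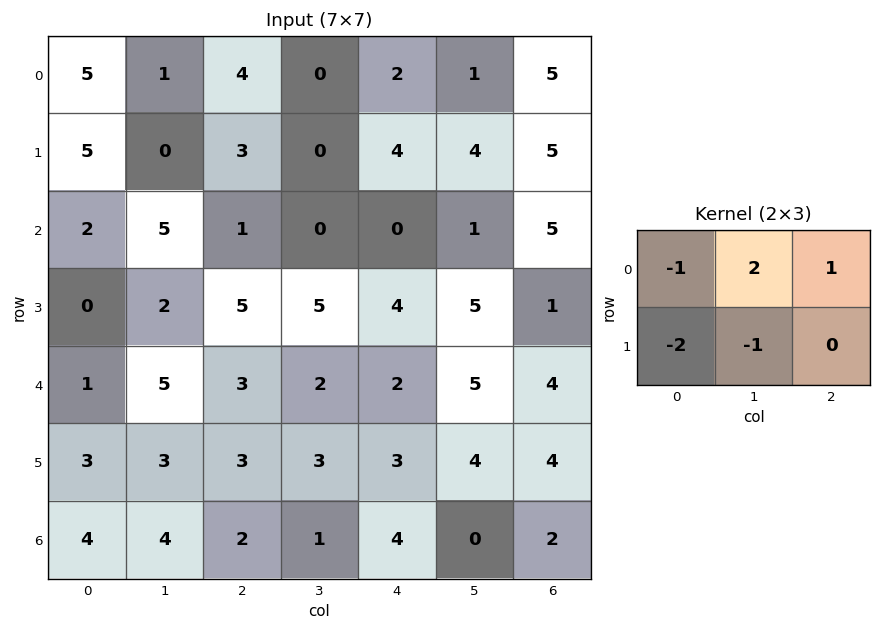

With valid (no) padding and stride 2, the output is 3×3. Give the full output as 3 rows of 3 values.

-9 -8 -7
7 -16 -6
3 -6 2

Output[0,0]: The receptive field on the input at this output position is [5 1 4 / 5 0 3]. Elementwise product with the kernel and sum: 5·-1 + 1·2 + 4·1 + 5·-2 + 0·-1.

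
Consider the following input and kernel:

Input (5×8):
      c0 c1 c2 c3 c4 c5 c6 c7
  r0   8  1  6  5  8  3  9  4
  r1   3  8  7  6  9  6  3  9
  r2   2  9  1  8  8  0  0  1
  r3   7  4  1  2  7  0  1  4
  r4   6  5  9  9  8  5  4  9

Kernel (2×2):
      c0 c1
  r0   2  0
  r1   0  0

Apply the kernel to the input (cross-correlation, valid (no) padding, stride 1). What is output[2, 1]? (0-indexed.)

The receptive field on the input at this output position is [9 1 / 4 1]. Elementwise product with the kernel and sum: 9·2.

18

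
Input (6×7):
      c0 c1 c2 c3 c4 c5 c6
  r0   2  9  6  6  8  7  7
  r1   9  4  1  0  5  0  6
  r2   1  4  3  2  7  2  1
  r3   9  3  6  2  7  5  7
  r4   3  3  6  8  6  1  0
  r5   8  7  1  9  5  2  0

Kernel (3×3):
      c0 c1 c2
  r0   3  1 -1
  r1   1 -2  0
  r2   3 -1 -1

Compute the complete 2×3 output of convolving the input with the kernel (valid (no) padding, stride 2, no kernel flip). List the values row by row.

Output[0,0]: The receptive field on the input at this output position is [2 9 6 / 9 4 1 / 1 4 3]. Elementwise product with the kernel and sum: 2·3 + 9·1 + 6·-1 + 9·1 + 4·-2 + 1·3 + 4·-1 + 3·-1.

6 17 47
7 10 36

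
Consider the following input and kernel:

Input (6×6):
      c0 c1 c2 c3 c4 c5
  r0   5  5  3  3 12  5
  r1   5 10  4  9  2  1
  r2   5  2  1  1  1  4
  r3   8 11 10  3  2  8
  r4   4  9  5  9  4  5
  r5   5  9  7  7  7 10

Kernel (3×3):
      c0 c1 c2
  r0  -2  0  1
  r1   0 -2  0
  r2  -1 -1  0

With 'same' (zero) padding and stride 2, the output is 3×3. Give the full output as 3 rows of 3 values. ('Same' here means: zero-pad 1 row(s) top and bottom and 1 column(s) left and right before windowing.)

-15 -20 -35
-8 -34 -24
-2 -45 -20

Output[0,0]: The receptive field on the zero-padded input at this output position is [0 0 0 / 0 5 5 / 0 5 10]. Elementwise product with the kernel and sum: 0·-2 + 0·1 + 5·-2 + 0·-1 + 5·-1.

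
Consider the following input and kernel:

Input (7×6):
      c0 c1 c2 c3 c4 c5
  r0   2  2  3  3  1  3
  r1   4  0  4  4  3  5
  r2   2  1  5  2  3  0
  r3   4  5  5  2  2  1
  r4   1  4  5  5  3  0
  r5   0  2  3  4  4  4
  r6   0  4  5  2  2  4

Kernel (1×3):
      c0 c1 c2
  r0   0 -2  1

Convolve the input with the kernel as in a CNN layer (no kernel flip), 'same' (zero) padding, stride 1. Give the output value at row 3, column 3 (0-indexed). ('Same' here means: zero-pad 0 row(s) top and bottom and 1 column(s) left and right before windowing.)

The receptive field on the zero-padded input at this output position is [5 2 2]. Elementwise product with the kernel and sum: 2·-2 + 2·1.

-2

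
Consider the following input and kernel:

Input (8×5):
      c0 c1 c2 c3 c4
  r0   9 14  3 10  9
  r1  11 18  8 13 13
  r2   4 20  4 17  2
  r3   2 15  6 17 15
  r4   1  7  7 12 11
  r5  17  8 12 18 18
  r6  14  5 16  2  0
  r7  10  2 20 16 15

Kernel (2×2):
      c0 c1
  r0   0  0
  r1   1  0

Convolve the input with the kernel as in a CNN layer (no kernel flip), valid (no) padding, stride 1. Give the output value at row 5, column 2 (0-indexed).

The receptive field on the input at this output position is [12 18 / 16 2]. Elementwise product with the kernel and sum: 16·1.

16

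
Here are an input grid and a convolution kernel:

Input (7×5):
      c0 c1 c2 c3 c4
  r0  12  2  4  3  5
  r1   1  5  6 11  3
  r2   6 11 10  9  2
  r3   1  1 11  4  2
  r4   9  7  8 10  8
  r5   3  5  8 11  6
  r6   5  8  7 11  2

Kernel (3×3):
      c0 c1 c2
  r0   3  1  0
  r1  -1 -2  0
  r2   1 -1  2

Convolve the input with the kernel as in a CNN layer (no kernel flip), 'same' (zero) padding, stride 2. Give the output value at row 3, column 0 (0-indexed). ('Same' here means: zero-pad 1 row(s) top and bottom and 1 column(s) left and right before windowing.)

-7

The receptive field on the zero-padded input at this output position is [0 3 5 / 0 5 8 / 0 0 0]. Elementwise product with the kernel and sum: 0·3 + 3·1 + 0·-1 + 5·-2 + 0·1 + 0·-1 + 0·2.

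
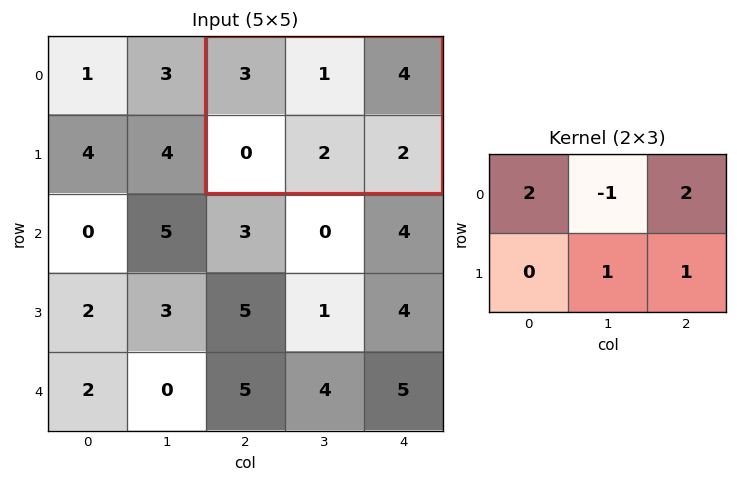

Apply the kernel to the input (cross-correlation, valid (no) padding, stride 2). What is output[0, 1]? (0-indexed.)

17

The receptive field on the input at this output position is [3 1 4 / 0 2 2]. Elementwise product with the kernel and sum: 3·2 + 1·-1 + 4·2 + 2·1 + 2·1.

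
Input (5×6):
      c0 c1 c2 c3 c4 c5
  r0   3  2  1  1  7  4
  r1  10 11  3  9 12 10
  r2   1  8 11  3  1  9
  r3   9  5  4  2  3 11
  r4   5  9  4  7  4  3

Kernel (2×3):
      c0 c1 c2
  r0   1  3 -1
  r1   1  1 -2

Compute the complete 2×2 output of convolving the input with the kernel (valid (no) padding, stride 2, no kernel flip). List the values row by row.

23 -15
20 19

Output[0,0]: The receptive field on the input at this output position is [3 2 1 / 10 11 3]. Elementwise product with the kernel and sum: 3·1 + 2·3 + 1·-1 + 10·1 + 11·1 + 3·-2.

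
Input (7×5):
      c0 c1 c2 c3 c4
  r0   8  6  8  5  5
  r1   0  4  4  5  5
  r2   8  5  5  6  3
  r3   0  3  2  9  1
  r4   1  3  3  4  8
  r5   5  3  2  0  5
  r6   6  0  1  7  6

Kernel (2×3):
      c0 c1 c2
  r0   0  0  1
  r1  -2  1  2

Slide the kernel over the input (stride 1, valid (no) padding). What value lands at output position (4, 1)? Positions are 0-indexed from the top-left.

0

The receptive field on the input at this output position is [3 3 4 / 3 2 0]. Elementwise product with the kernel and sum: 4·1 + 3·-2 + 2·1 + 0·2.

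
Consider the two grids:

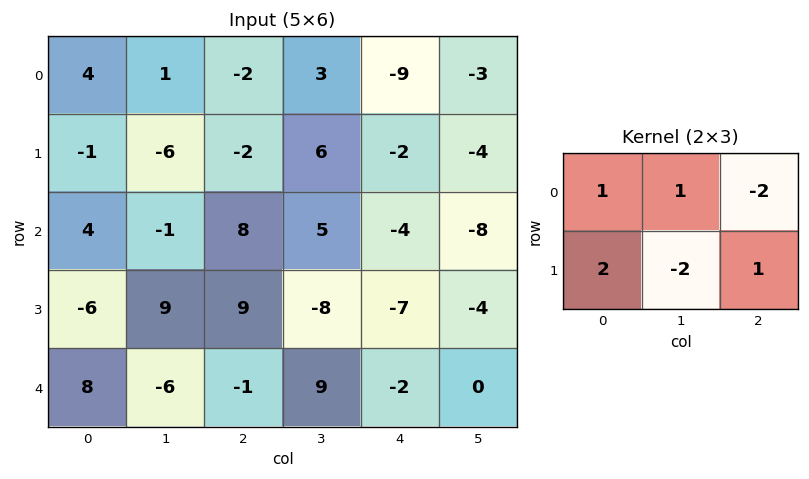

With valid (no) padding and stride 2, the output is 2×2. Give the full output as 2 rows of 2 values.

Output[0,0]: The receptive field on the input at this output position is [4 1 -2 / -1 -6 -2]. Elementwise product with the kernel and sum: 4·1 + 1·1 + -2·-2 + -1·2 + -6·-2 + -2·1.
Output[0,1]: The receptive field on the input at this output position is [-2 3 -9 / -2 6 -2]. Elementwise product with the kernel and sum: -2·1 + 3·1 + -9·-2 + -2·2 + 6·-2 + -2·1.

17 1
-34 48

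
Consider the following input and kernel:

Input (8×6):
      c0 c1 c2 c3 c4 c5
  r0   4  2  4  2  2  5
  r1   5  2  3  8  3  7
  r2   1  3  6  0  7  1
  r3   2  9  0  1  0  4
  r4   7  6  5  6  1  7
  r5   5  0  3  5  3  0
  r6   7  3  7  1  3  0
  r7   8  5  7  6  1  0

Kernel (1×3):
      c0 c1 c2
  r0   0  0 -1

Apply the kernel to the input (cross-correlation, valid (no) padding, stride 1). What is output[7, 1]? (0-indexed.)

The receptive field on the input at this output position is [5 7 6]. Elementwise product with the kernel and sum: 6·-1.

-6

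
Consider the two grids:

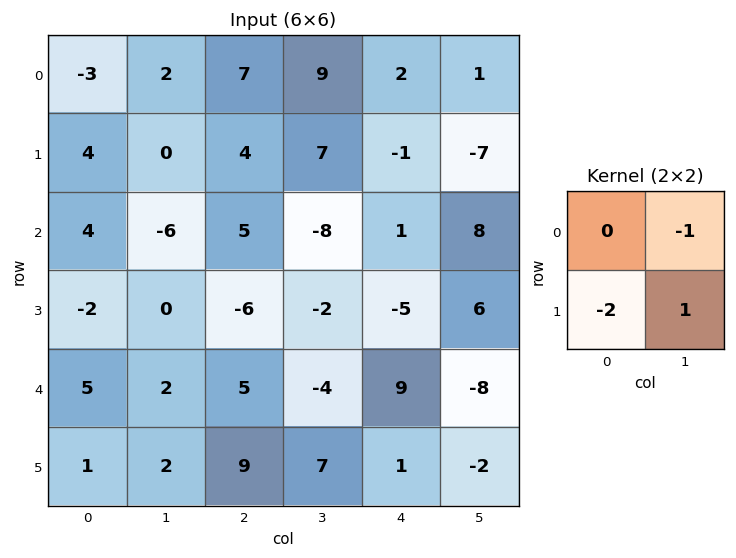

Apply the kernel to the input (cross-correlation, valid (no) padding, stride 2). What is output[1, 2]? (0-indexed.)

The receptive field on the input at this output position is [1 8 / -5 6]. Elementwise product with the kernel and sum: 8·-1 + -5·-2 + 6·1.

8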